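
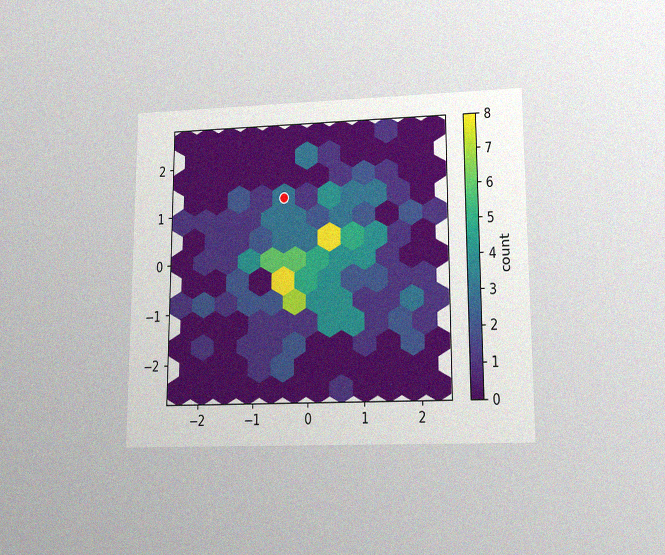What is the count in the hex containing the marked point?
3

The chart is viewed at a slight angle, with some photo noise. The marked hex reads 3 on the colorbar.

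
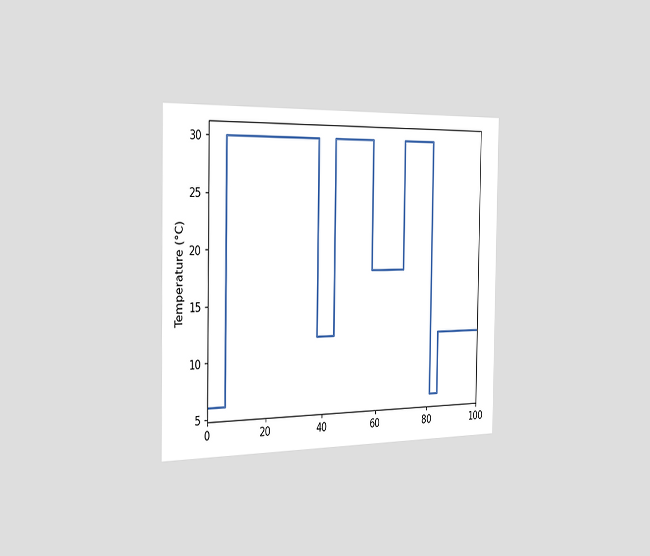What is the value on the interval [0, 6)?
6°C

The chart is viewed slightly from the left. On [0, 6) the step sits at 6°C.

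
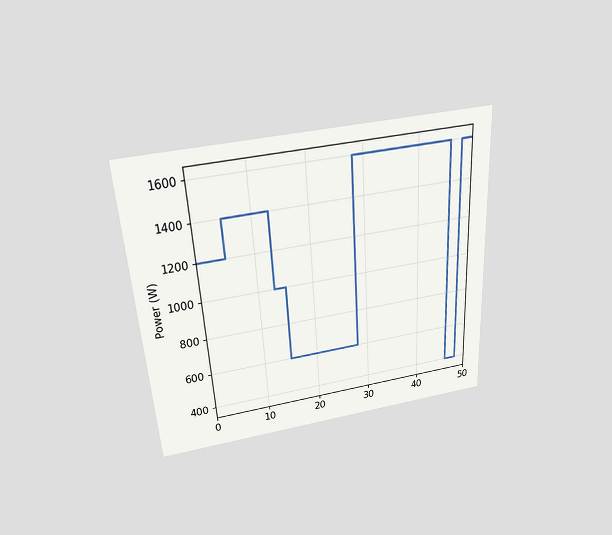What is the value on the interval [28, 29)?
The chart is tilted about 3° counter-clockwise and viewed slightly from above. On [28, 29) the step sits at 1600W.

1600W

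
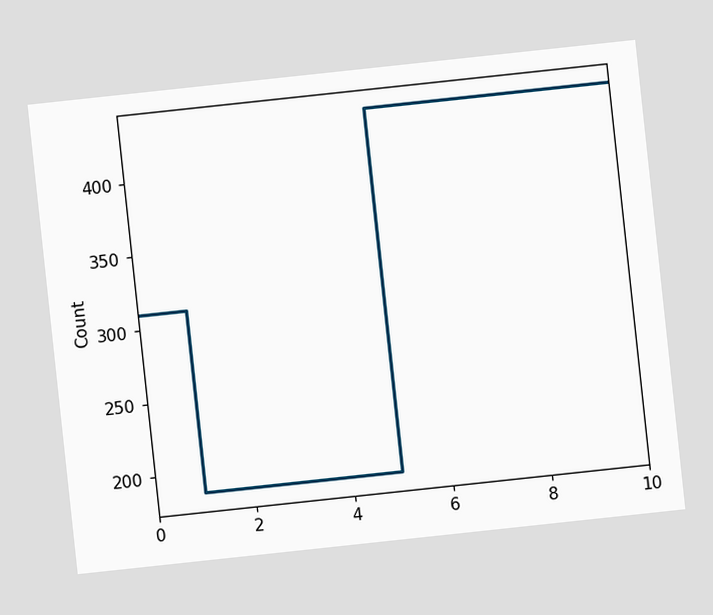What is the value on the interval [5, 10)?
The chart is tilted about 6° counter-clockwise. On [5, 10) the step sits at 434.

434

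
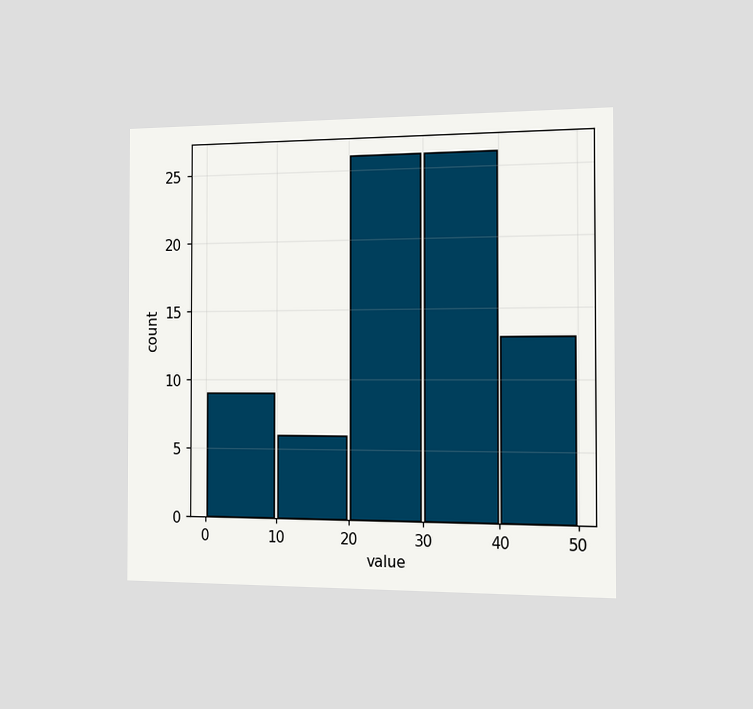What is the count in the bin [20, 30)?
26

The chart is viewed slightly from the right. The [20, 30) bin has height 26.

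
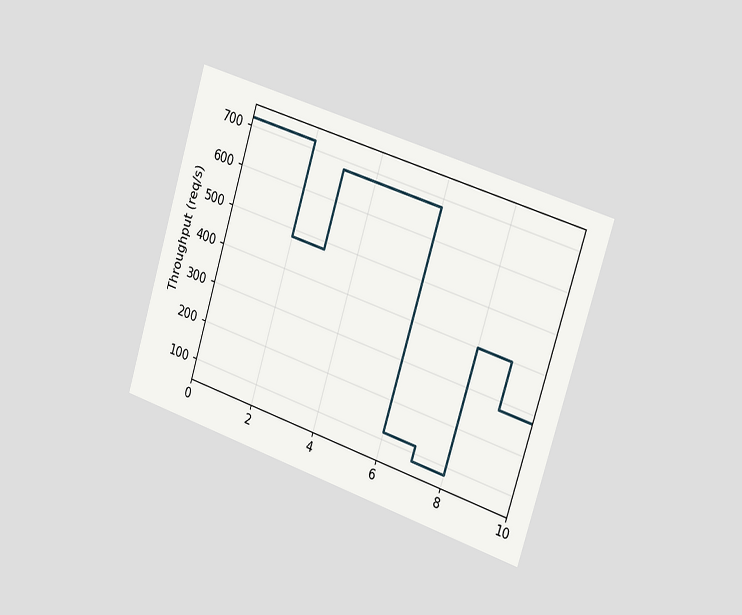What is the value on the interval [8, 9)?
400req/s

The chart is tilted about 17° clockwise and viewed slightly from the right. On [8, 9) the step sits at 400req/s.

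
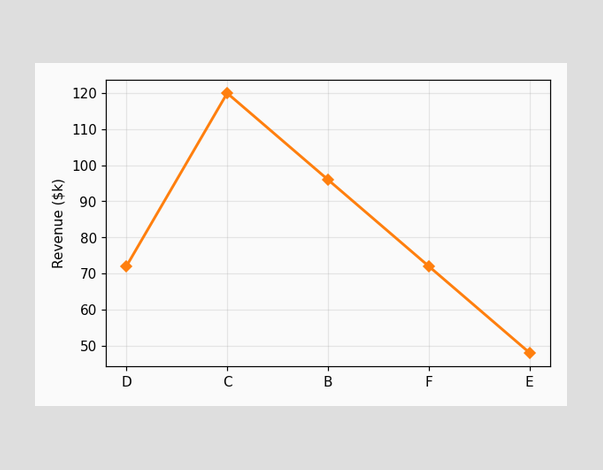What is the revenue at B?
At B, the line is at $96k.

$96k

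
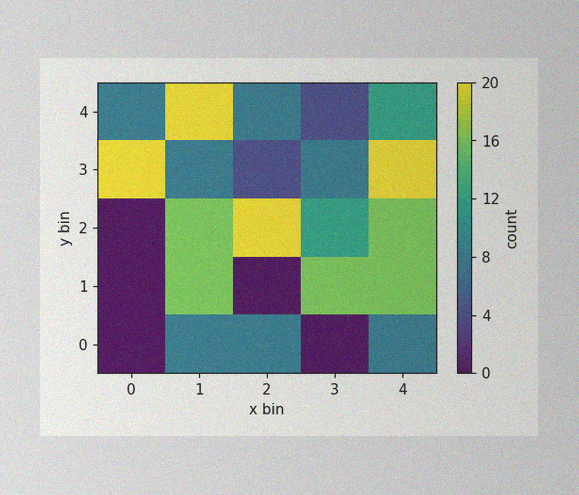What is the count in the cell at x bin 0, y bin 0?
0

The image has some photo noise and uneven lighting. Matching the cell (0, 0) against the colorbar gives 0.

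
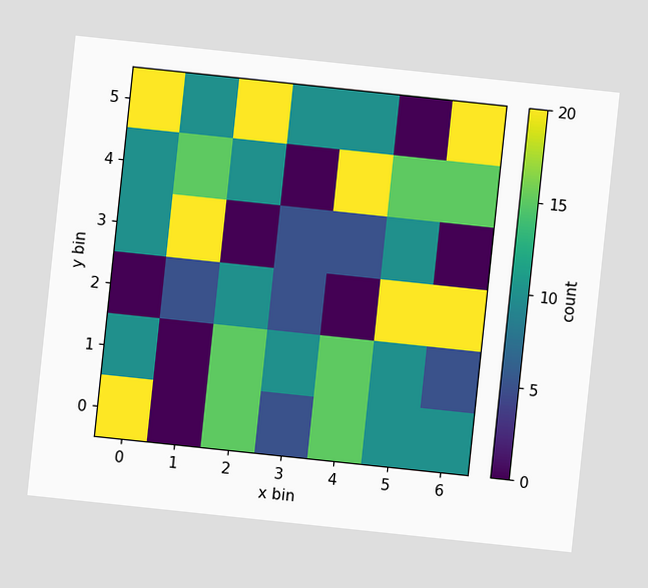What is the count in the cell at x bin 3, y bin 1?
The chart is tilted about 6° clockwise. Matching the cell (3, 1) against the colorbar gives 10.

10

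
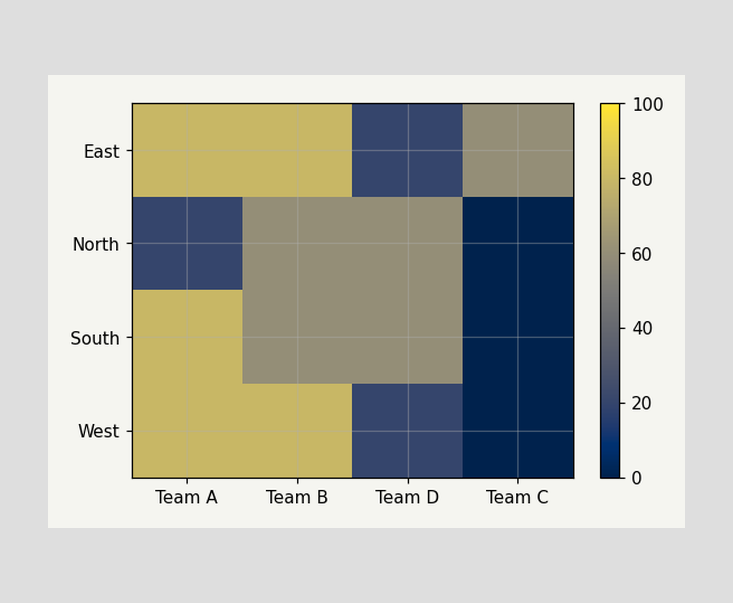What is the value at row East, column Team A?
80

Matching cell (East, Team A) against the colorbar gives 80.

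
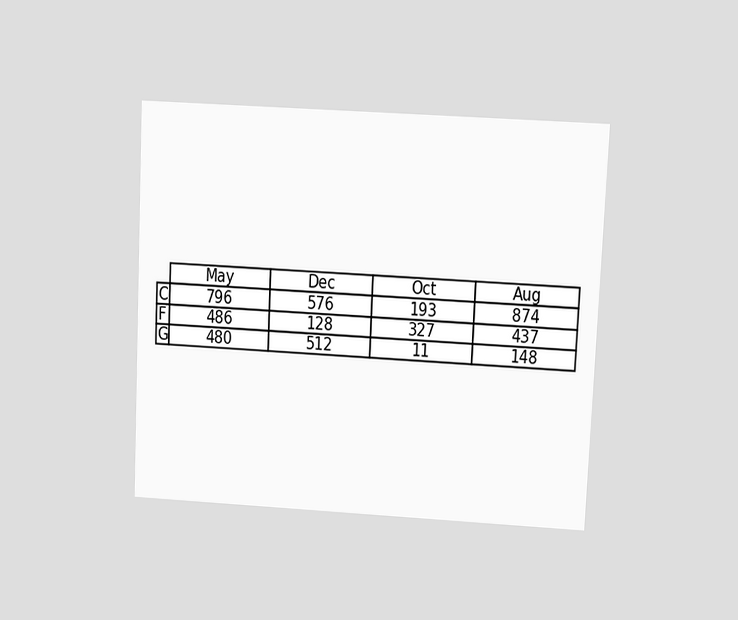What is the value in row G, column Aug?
148

The chart is tilted about 3° clockwise and viewed at a slight angle. The (G, Aug) cell reads 148.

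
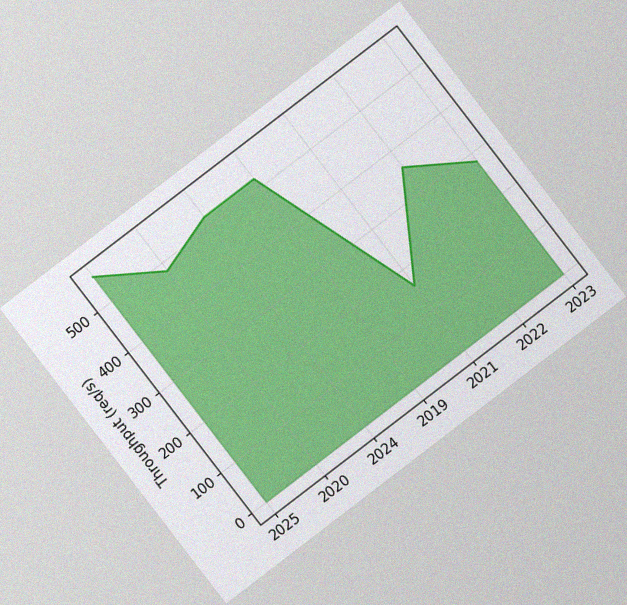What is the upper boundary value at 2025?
The chart is tilted about 38° counter-clockwise, with some photo noise. At 2025 the upper boundary is at 560req/s.

560req/s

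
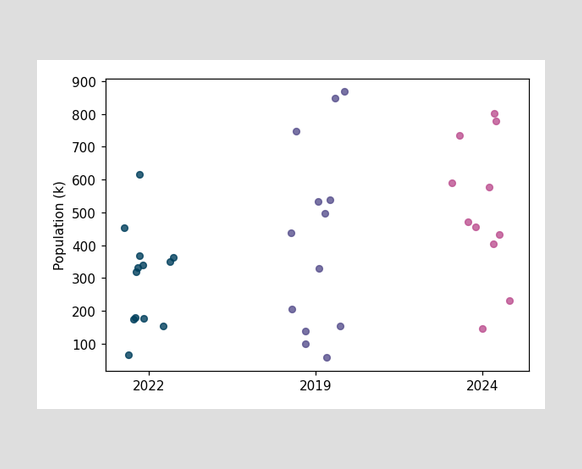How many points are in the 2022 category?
13

Counting the markers in the 2022 column gives 13.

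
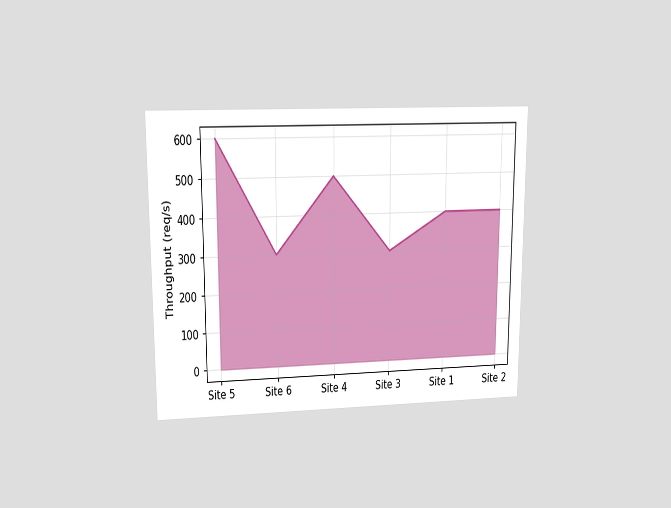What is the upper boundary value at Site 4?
500req/s

The chart is viewed at a slight angle. At Site 4 the upper boundary is at 500req/s.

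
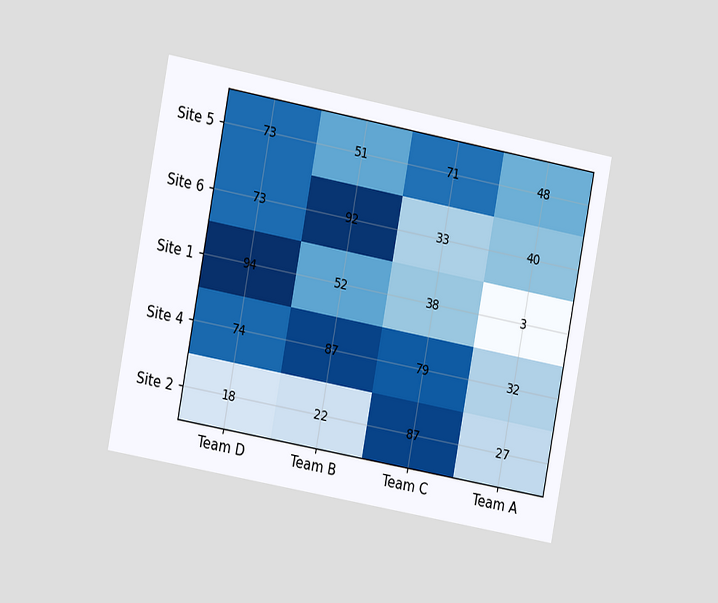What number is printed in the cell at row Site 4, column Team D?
The chart is tilted about 11° clockwise and viewed slightly from the left. The (Site 4, Team D) cell reads 74.

74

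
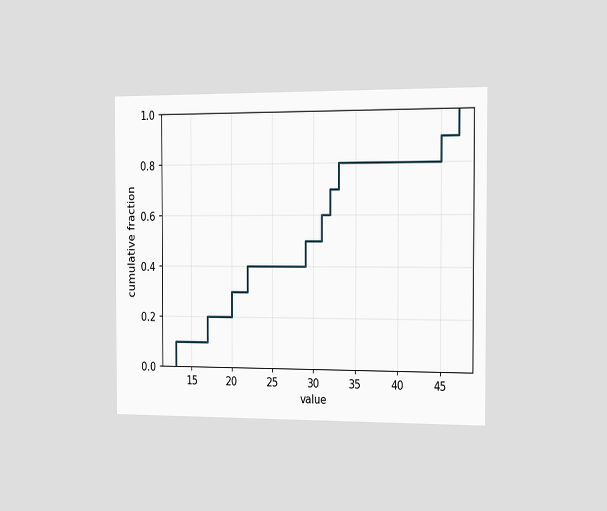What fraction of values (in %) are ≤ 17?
The chart is viewed slightly from the right. At x=17 the ECDF step is at 20%.

20%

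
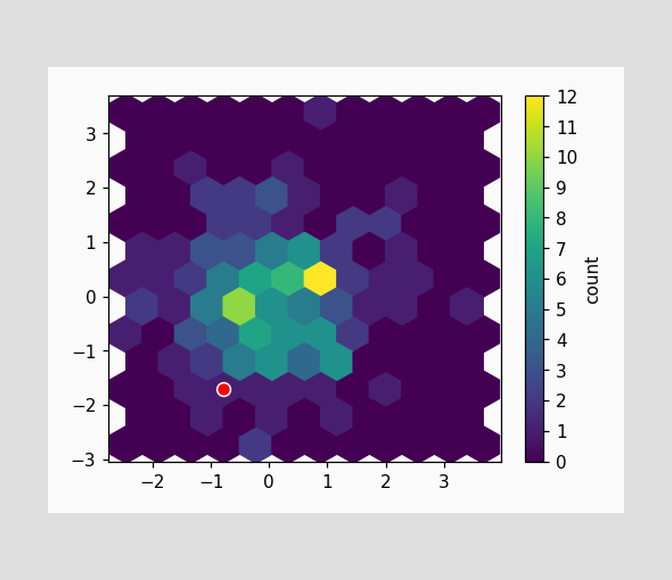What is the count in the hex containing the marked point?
The marked hex reads 1 on the colorbar.

1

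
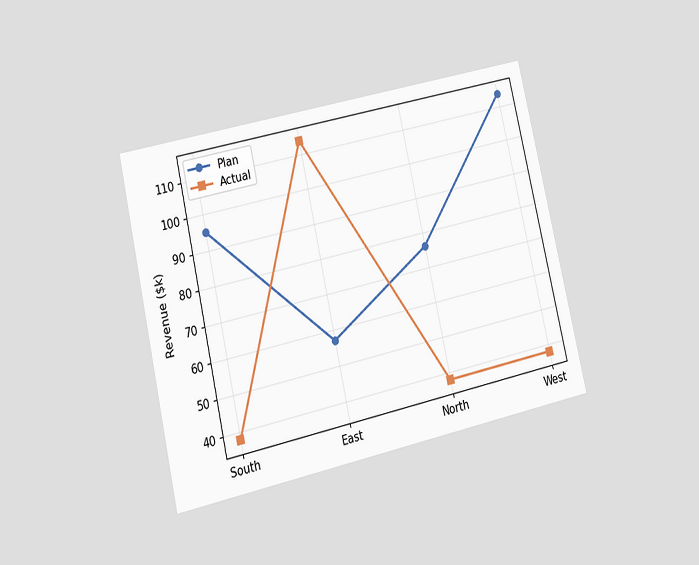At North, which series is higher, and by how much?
The chart is tilted about 13° counter-clockwise and viewed at a slight angle. At North, Plan sits above the other line by $38k.

Plan, by $38k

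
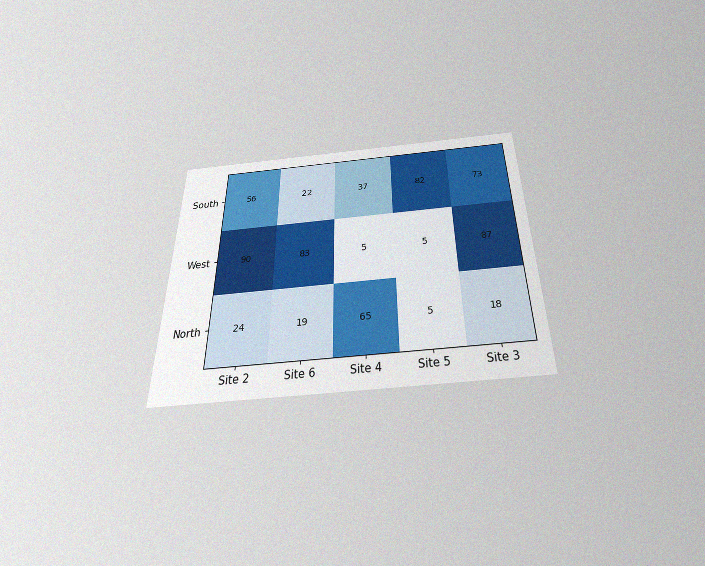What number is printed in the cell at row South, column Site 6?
22

The chart is viewed slightly from below, with some photo noise. The (South, Site 6) cell reads 22.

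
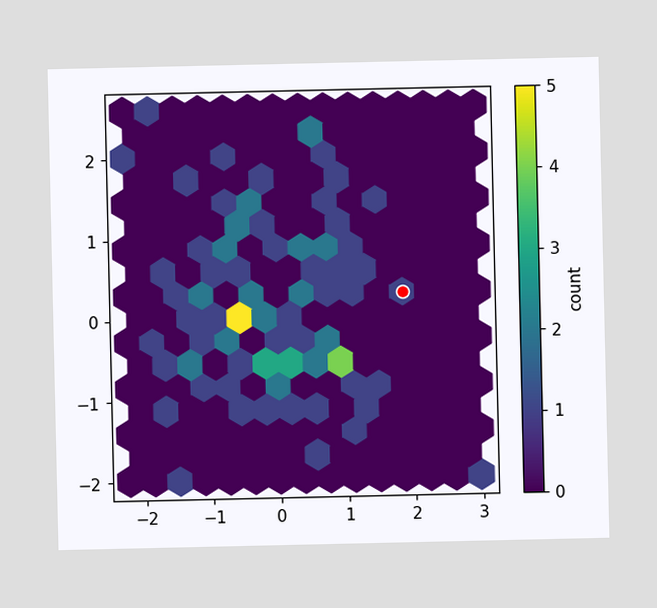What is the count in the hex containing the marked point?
The marked hex reads 1 on the colorbar.

1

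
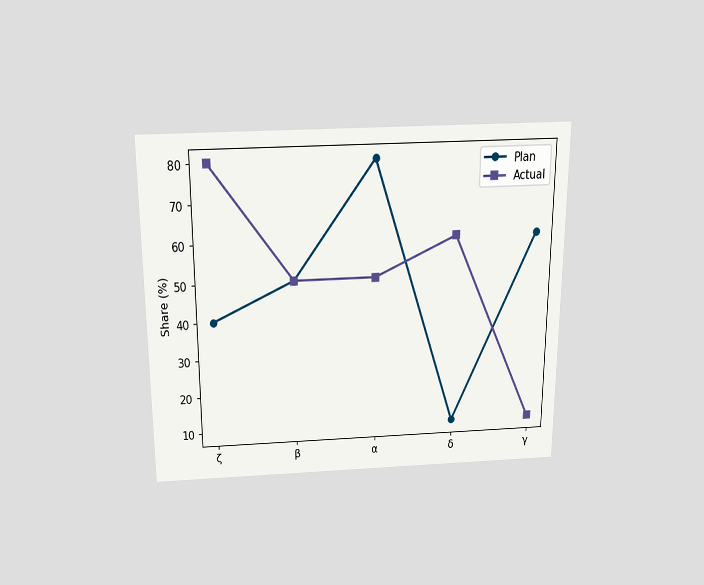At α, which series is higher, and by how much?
The chart is viewed slightly from above. At α, Plan sits above the other line by 30%.

Plan, by 30%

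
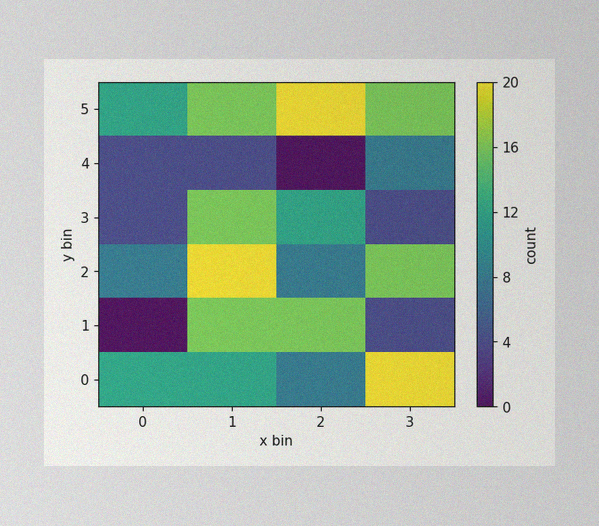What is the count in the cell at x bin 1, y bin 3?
The image has some photo noise and uneven lighting. Matching the cell (1, 3) against the colorbar gives 16.

16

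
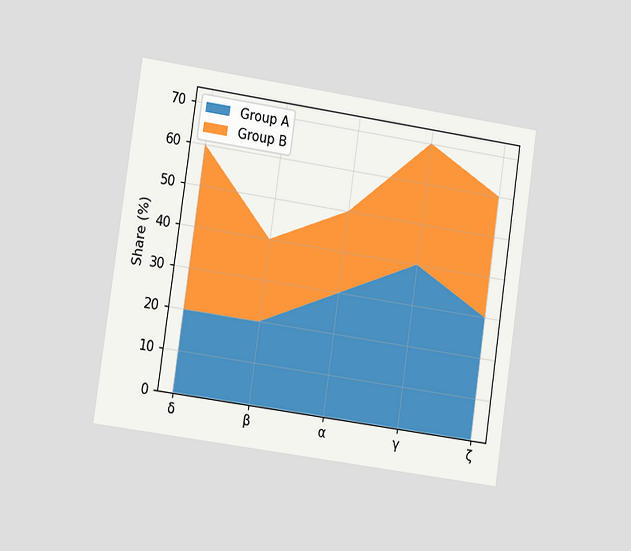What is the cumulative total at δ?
The chart is tilted about 8° clockwise and viewed slightly from the left. The stacked total at δ reaches 60%.

60%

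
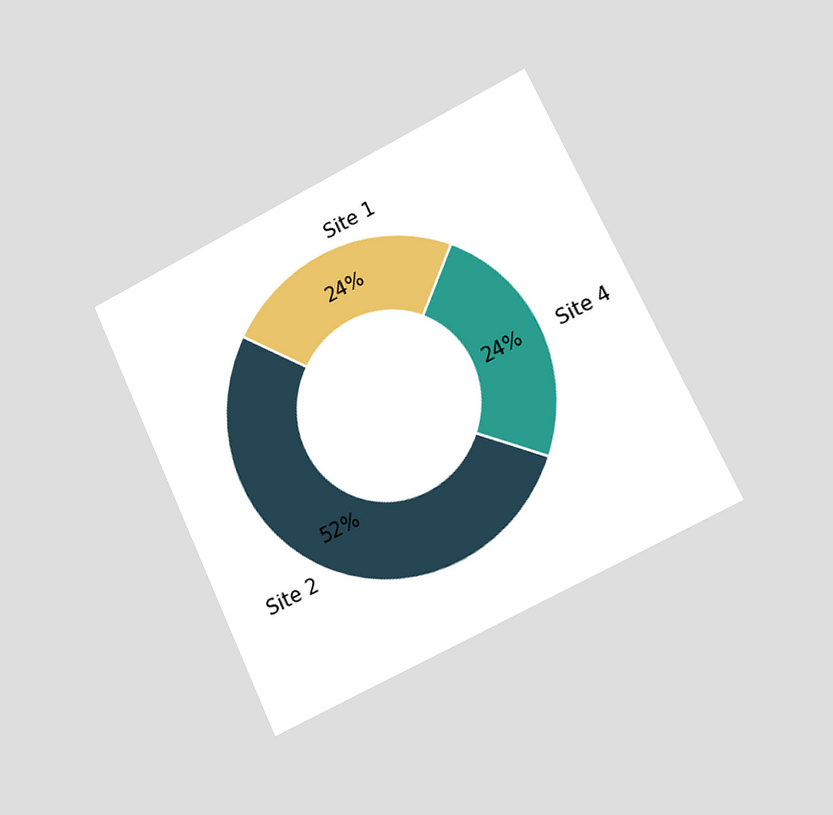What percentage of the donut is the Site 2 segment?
52%

The chart is tilted about 25° counter-clockwise and viewed slightly from the right. The Site 2 segment takes up 52% of the ring.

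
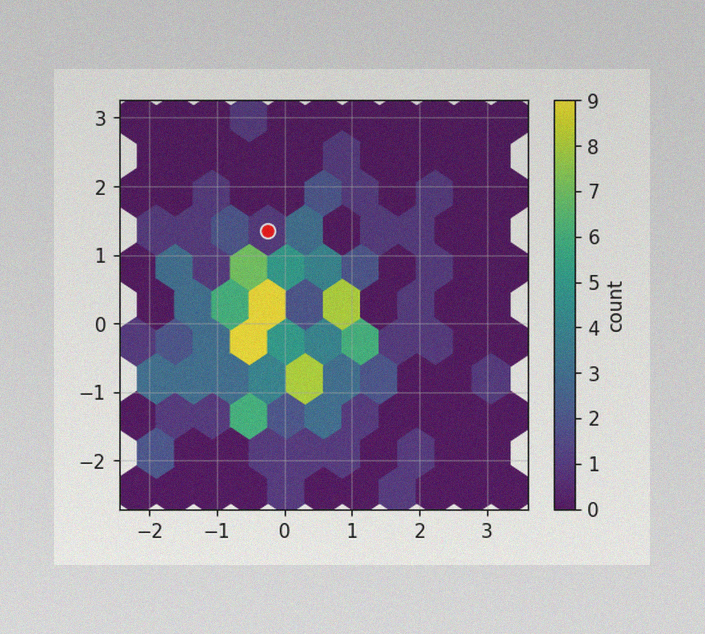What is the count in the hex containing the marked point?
1

The image has some photo noise and uneven lighting. The marked hex reads 1 on the colorbar.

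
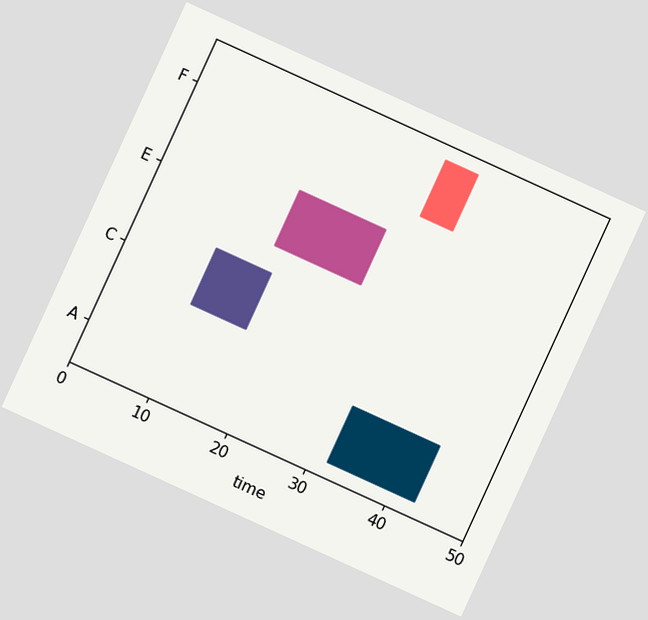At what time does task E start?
The chart is tilted about 25° clockwise. The E bar begins at t=16.

16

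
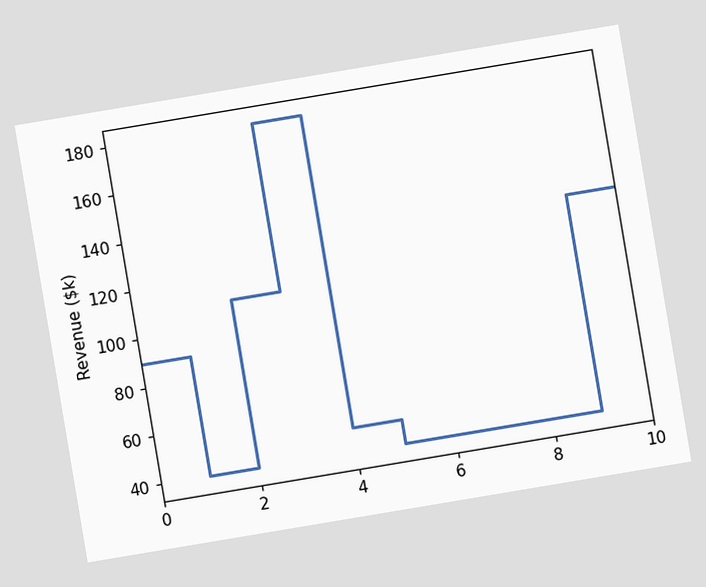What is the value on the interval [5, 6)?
$40k

The chart is tilted about 10° counter-clockwise. On [5, 6) the step sits at $40k.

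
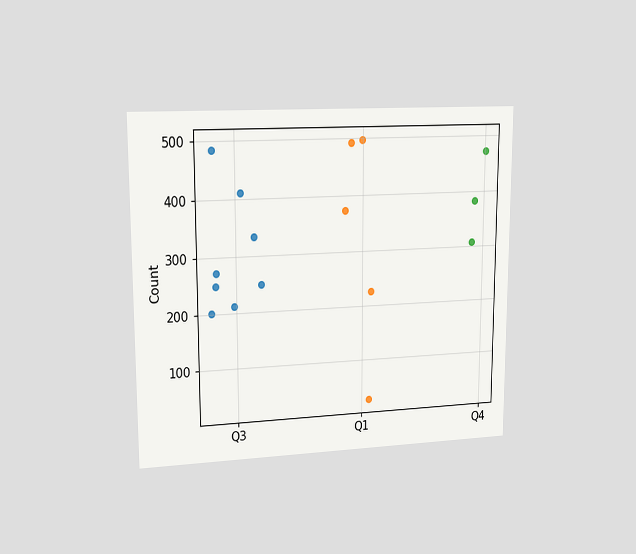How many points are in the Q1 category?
5

The chart is viewed slightly from the left. Counting the markers in the Q1 column gives 5.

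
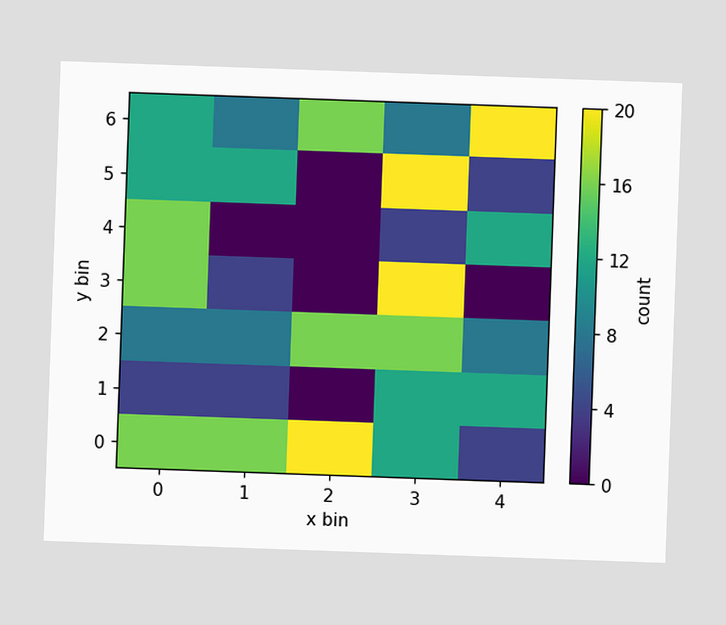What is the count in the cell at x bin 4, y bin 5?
The chart is tilted about 2° clockwise. Matching the cell (4, 5) against the colorbar gives 4.

4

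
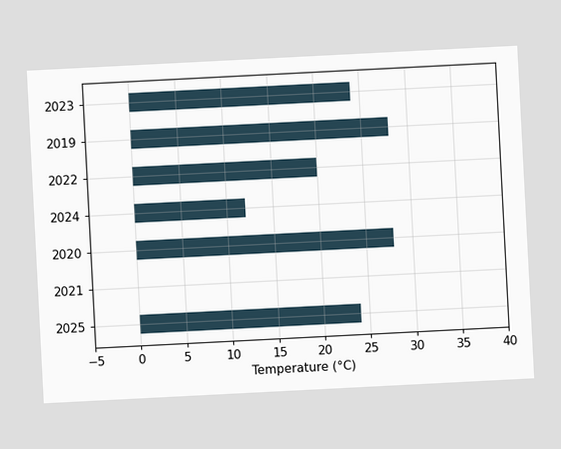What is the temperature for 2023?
The chart is tilted about 3° counter-clockwise. Reading along the chart's x-axis, the 2023 bar reaches 24°C.

24°C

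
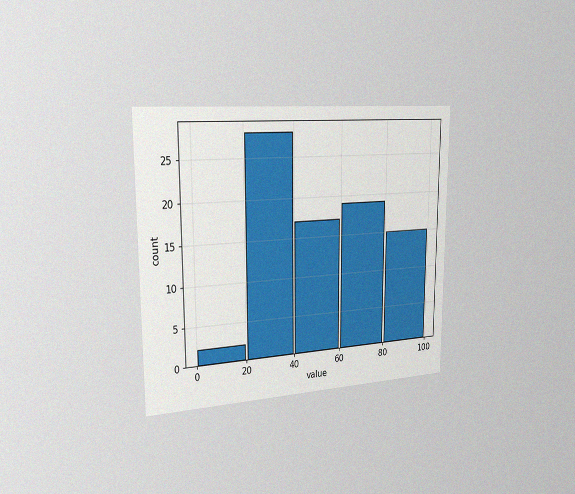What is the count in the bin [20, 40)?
28

The chart is viewed slightly from the left, with some photo noise. The [20, 40) bin has height 28.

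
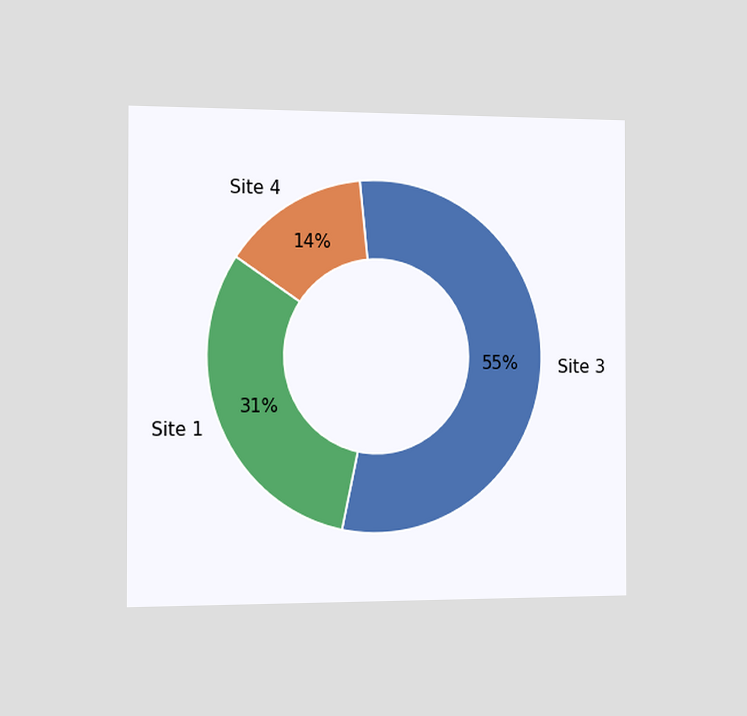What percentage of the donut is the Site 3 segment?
The chart is viewed slightly from the left. The Site 3 segment takes up 55% of the ring.

55%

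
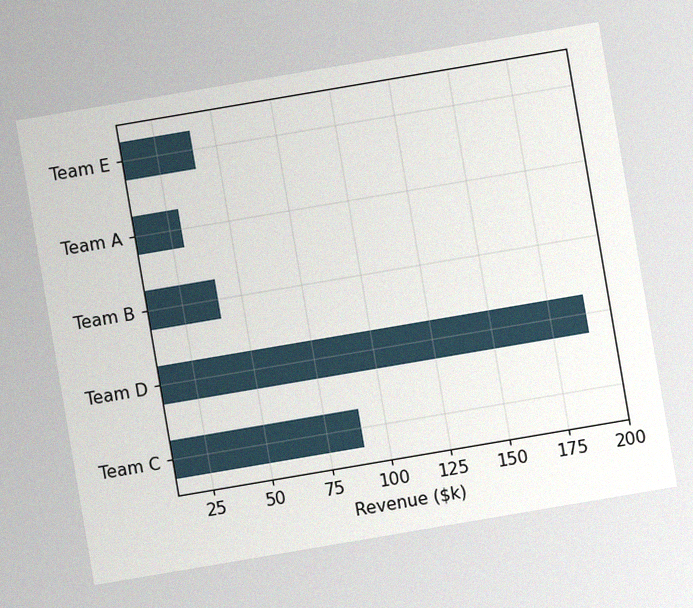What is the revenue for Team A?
The chart is tilted about 10° counter-clockwise, with some photo noise. Reading along the chart's x-axis, the Team A bar reaches $30k.

$30k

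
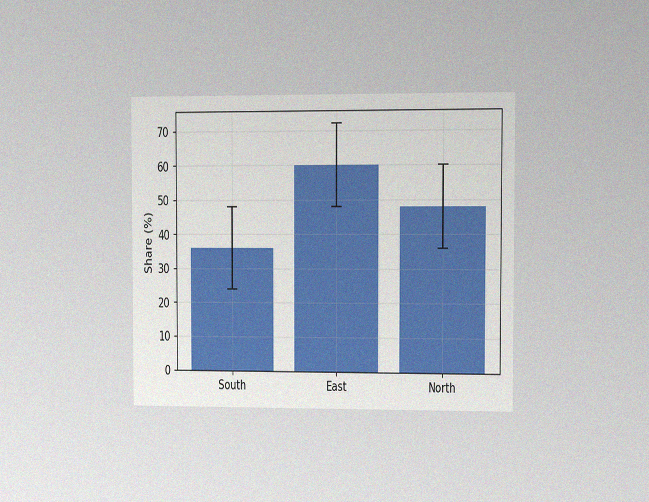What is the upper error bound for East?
72%

The chart is viewed at a slight angle, with some photo noise. The East bar's upper whisker reaches 72%.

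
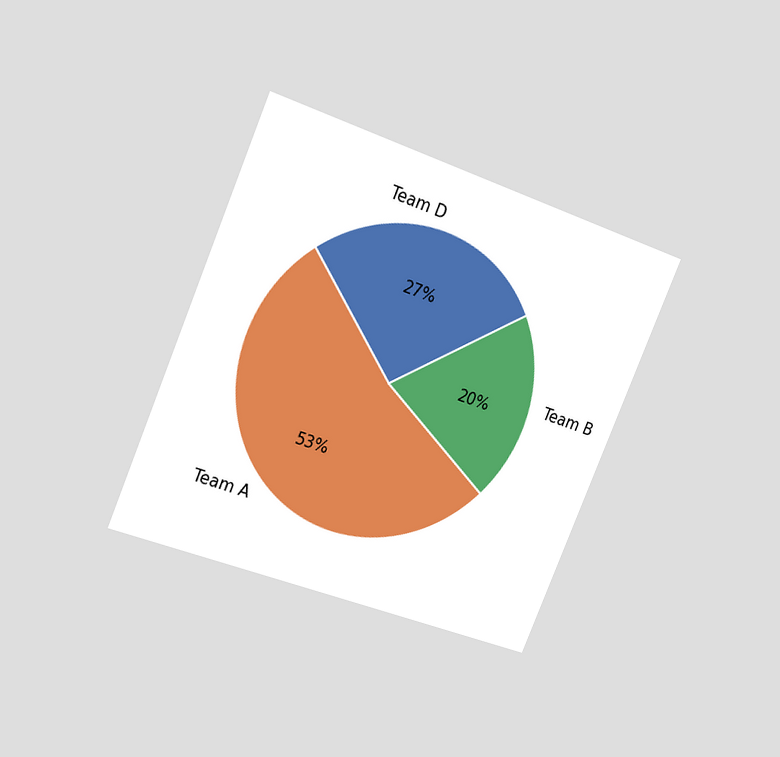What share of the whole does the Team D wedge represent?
The chart is tilted about 23° clockwise and viewed slightly from the left. The Team D slice takes up 27% of the pie.

27%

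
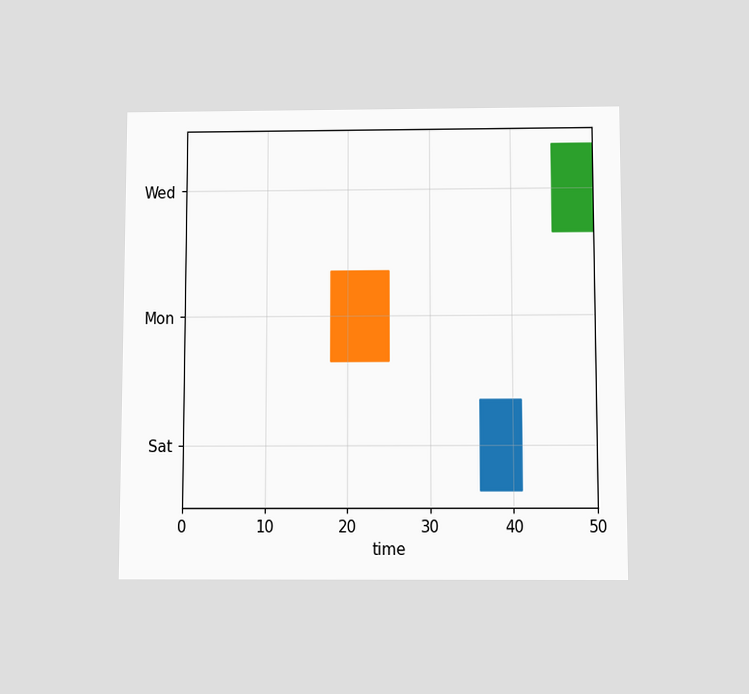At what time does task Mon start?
18

The chart is viewed slightly from below. The Mon bar begins at t=18.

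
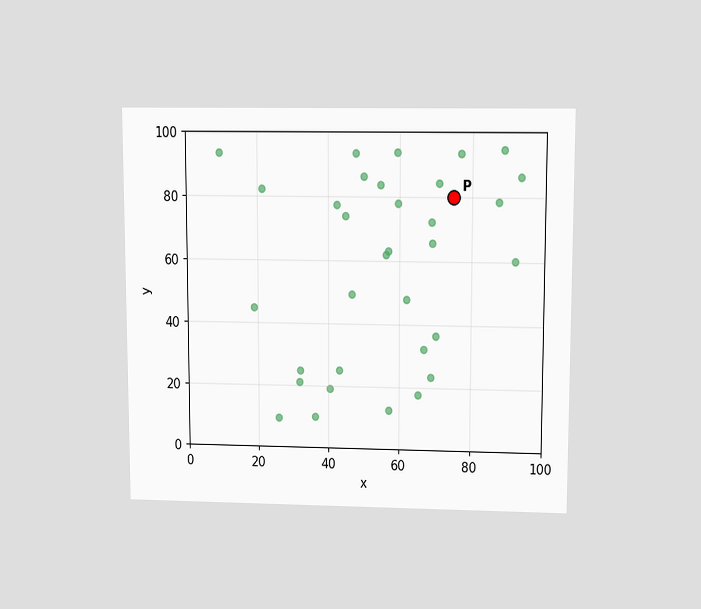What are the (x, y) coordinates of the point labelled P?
The chart is viewed slightly from above. Following the gridlines from P to each axis, P sits at (75, 80).

(75, 80)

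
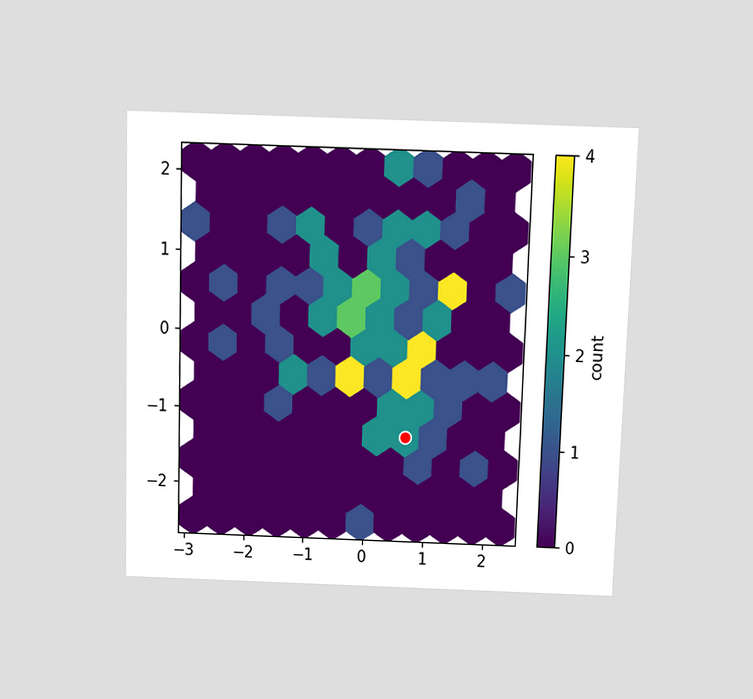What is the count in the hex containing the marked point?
The chart is viewed slightly from above. The marked hex reads 2 on the colorbar.

2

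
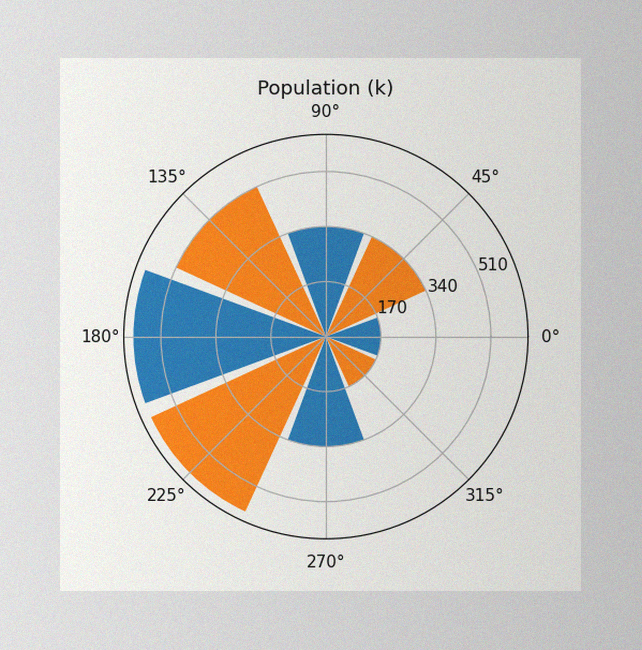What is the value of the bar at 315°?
The image has some photo noise and uneven lighting. The bar at 315° reaches 170k on the radial axis.

170k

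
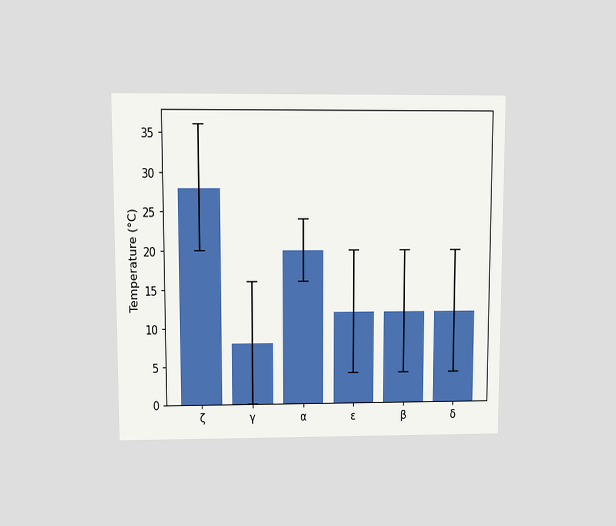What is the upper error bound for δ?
20°C

The chart is viewed at a slight angle. The δ bar's upper whisker reaches 20°C.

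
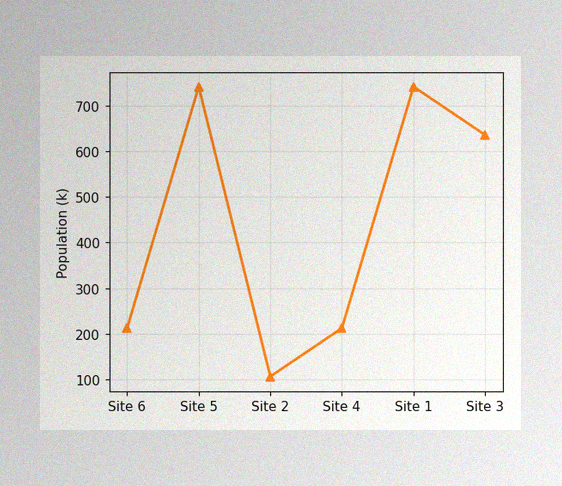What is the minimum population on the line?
106k

The image has some photo noise and uneven lighting. The lowest point is at Site 2, and reading across to the y-axis gives 106k.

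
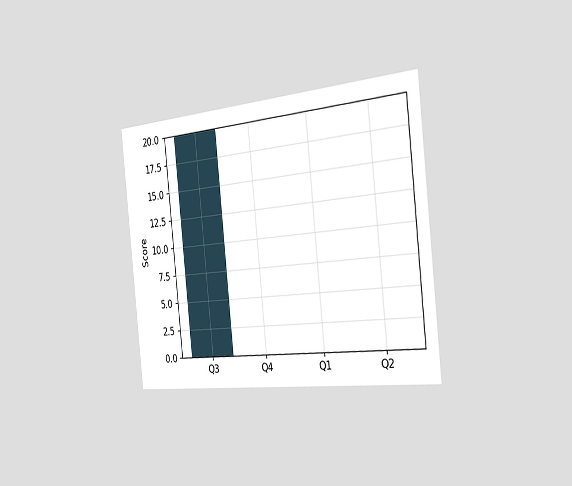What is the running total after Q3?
20

The chart is tilted about 6° counter-clockwise and viewed slightly from the right. After Q3 the running total reaches 20.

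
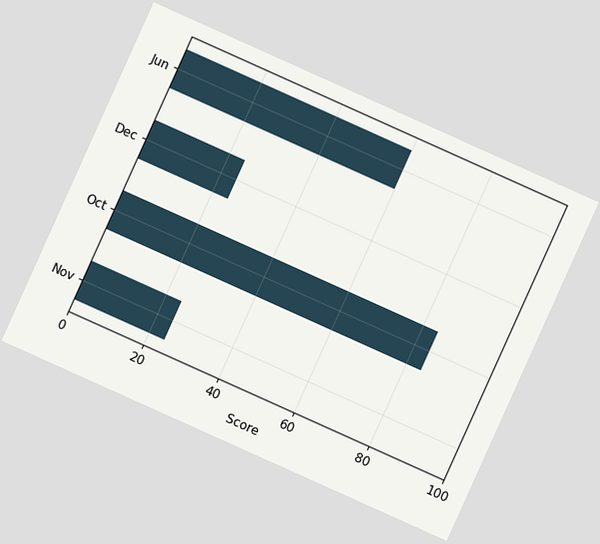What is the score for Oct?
The chart is tilted about 24° clockwise. Reading along the chart's x-axis, the Oct bar reaches 84.

84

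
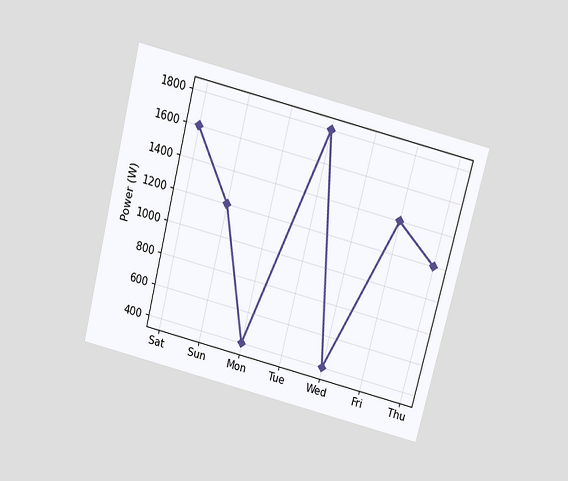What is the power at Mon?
The chart is tilted about 14° clockwise and viewed slightly from above. At Mon, the line is at 400W.

400W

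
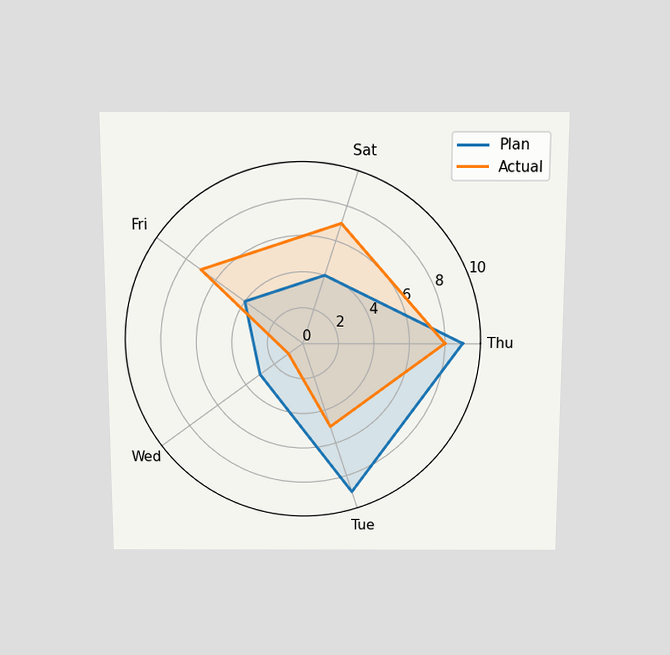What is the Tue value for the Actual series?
The chart is viewed slightly from above. On the Tue axis, Actual reaches 5.

5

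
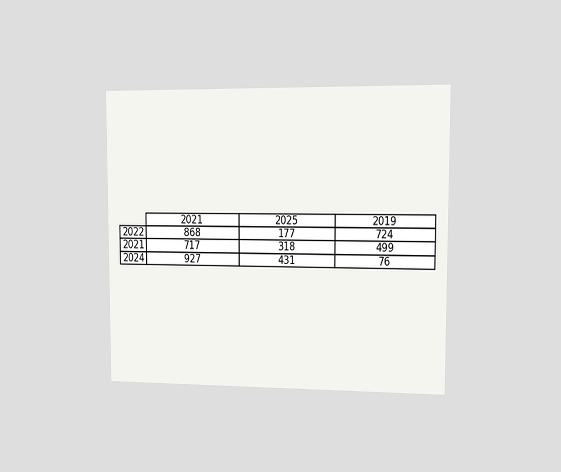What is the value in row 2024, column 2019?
The chart is viewed slightly from the right. The (2024, 2019) cell reads 76.

76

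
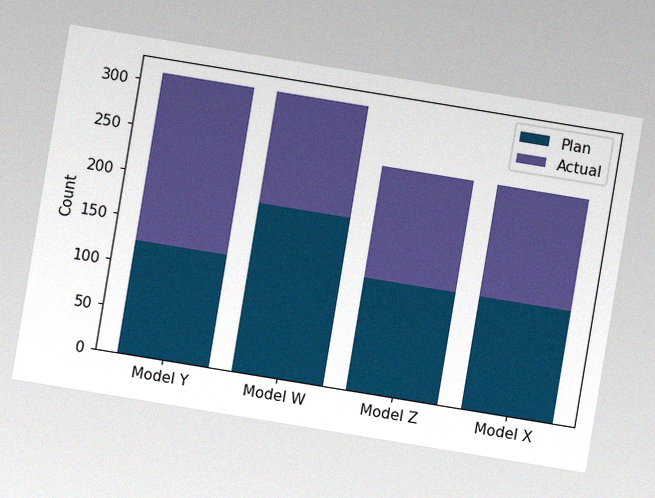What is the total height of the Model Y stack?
310

The chart is tilted about 9° clockwise, with some photo noise. The Model Y stack's top reaches 310 on the y-axis.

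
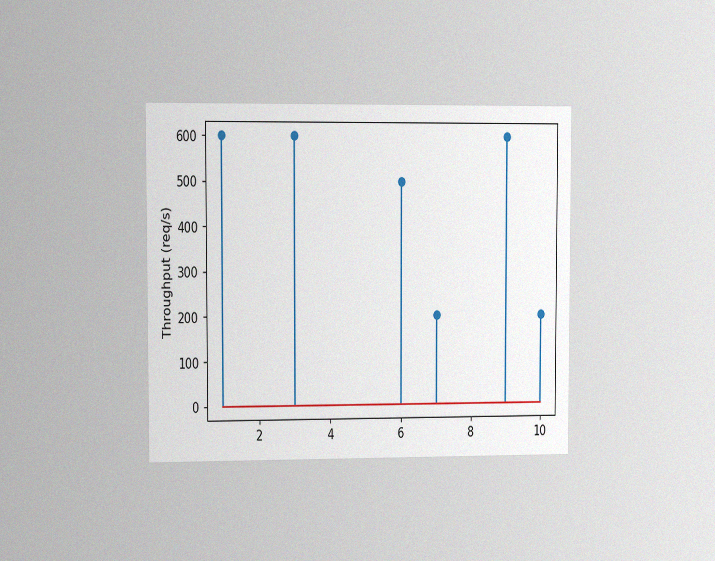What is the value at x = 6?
The chart is viewed slightly from the left, with some photo noise. The stem at x=6 reaches 500req/s.

500req/s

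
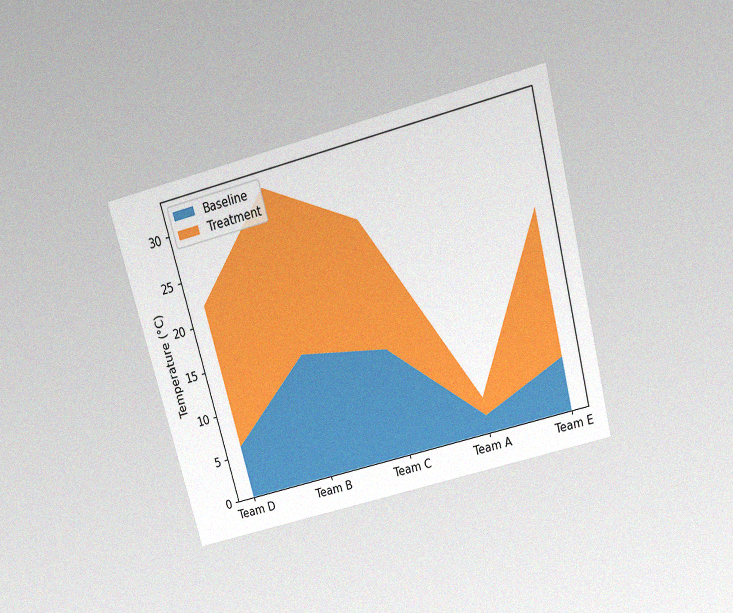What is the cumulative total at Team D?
The chart is tilted about 15° counter-clockwise and viewed slightly from above, with some photo noise. The stacked total at Team D reaches 22°C.

22°C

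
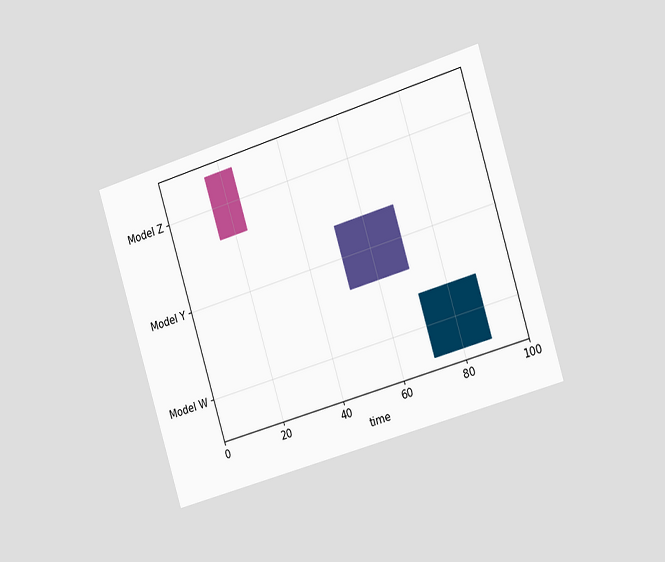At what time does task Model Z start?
The chart is tilted about 17° counter-clockwise and viewed slightly from the right. The Model Z bar begins at t=15.

15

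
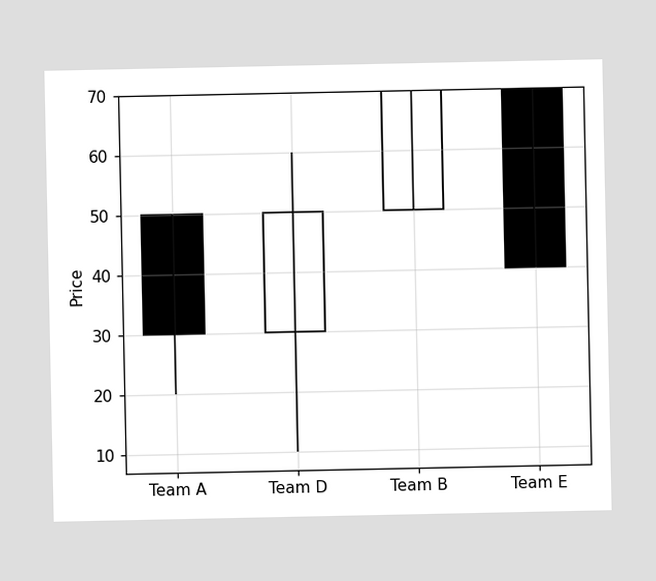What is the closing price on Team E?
40

The Team E candle closes at 40.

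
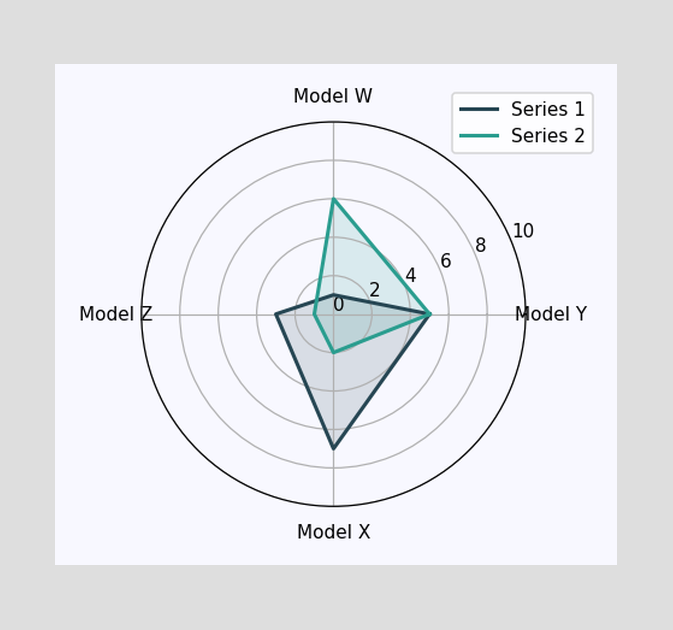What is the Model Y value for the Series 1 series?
On the Model Y axis, Series 1 reaches 5.

5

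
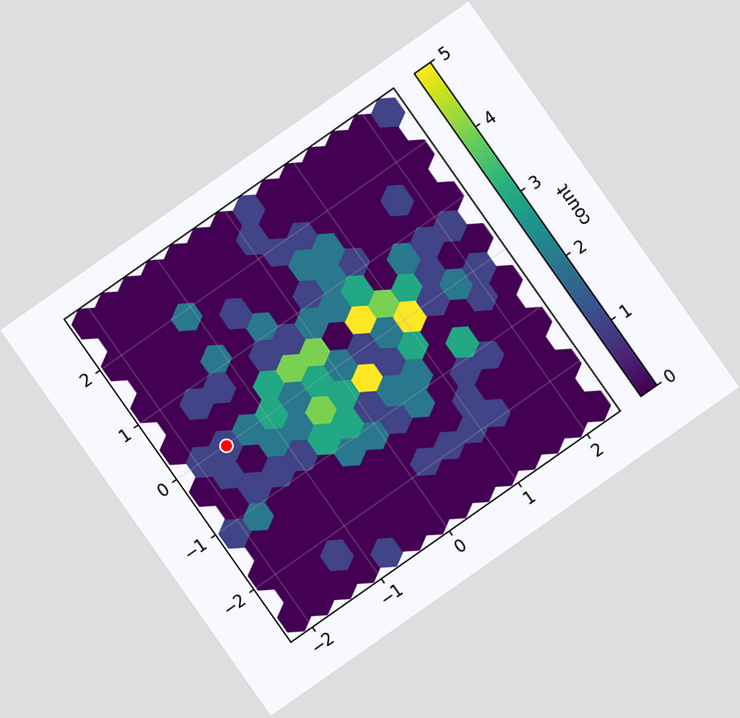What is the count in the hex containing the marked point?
The chart is tilted about 35° counter-clockwise. The marked hex reads 1 on the colorbar.

1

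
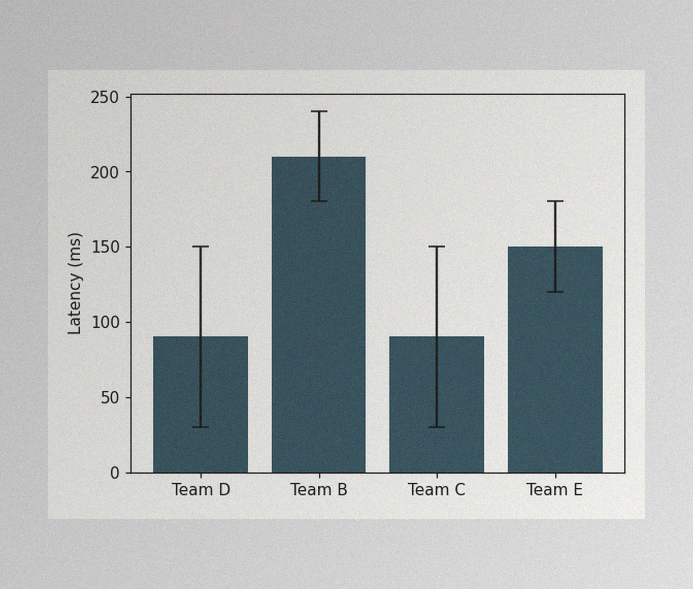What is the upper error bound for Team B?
240ms

The image has some photo noise and uneven lighting. The Team B bar's upper whisker reaches 240ms.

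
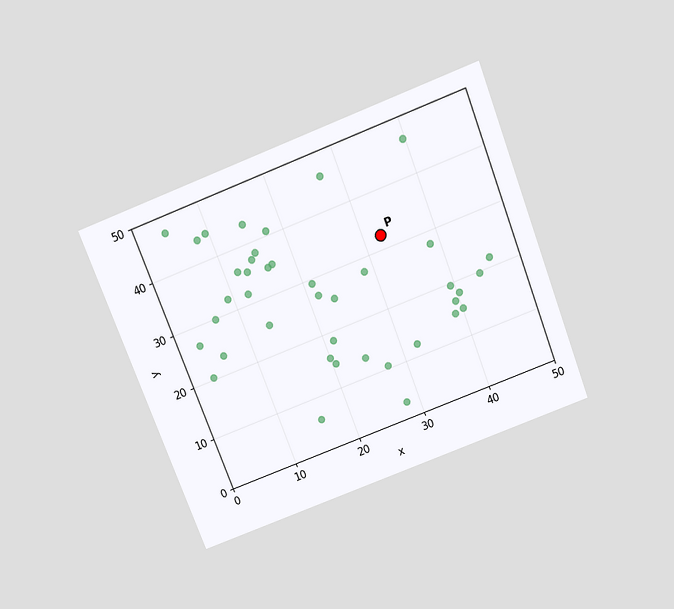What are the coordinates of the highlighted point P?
(32.5, 32.5)

The chart is tilted about 21° counter-clockwise and viewed slightly from above. Following the gridlines from P to each axis, P sits at (32.5, 32.5).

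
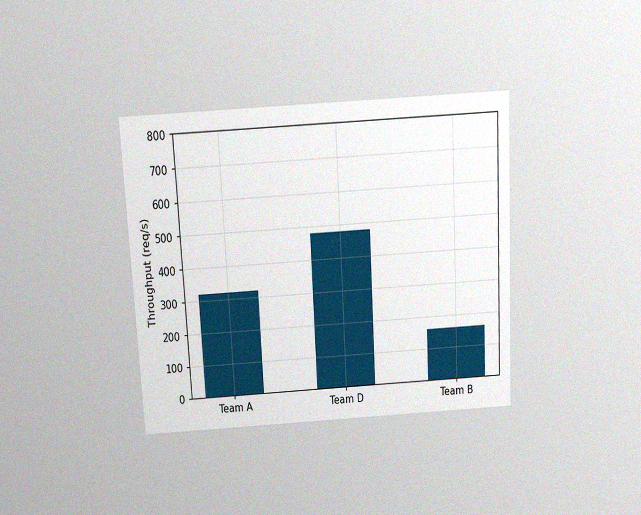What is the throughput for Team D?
480req/s

The chart is tilted about 3° counter-clockwise and viewed slightly from above, with some photo noise. Reading along the chart's y-axis, the Team D bar reaches 480req/s.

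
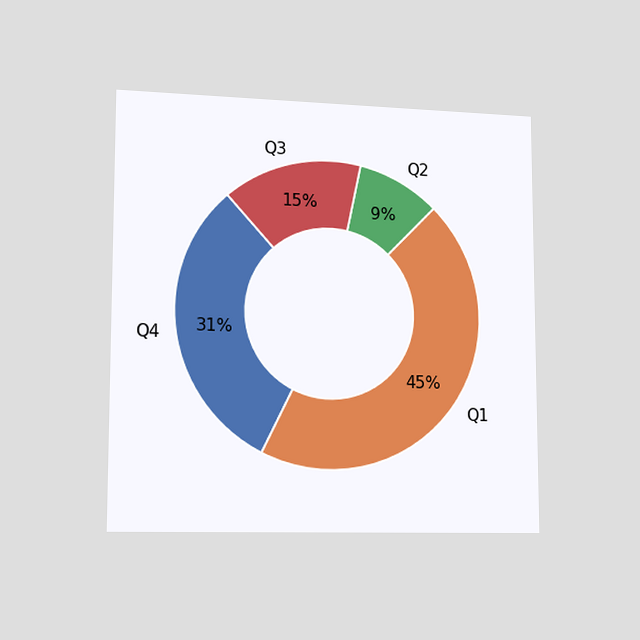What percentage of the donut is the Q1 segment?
The chart is viewed slightly from the left. The Q1 segment takes up 45% of the ring.

45%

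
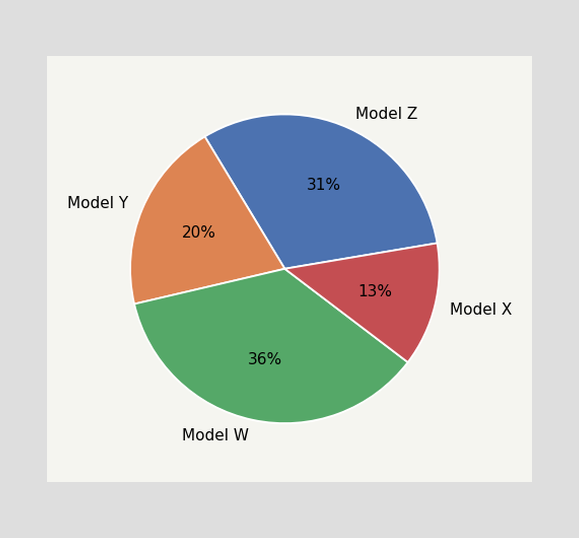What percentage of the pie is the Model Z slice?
The Model Z slice takes up 31% of the pie.

31%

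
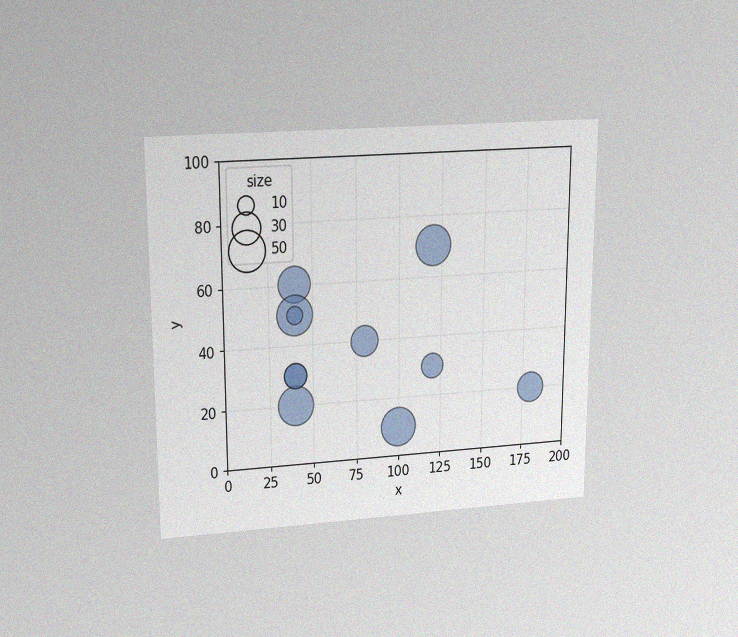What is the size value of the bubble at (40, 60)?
The chart is viewed slightly from above, with some photo noise. Matching the bubble at (40, 60) against the size legend gives 40.

40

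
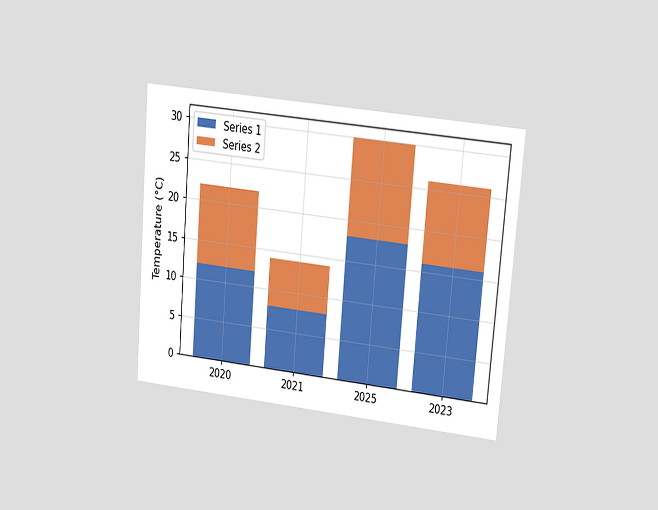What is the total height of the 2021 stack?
The chart is tilted about 5° clockwise and viewed at a slight angle. The 2021 stack's top reaches 14°C on the y-axis.

14°C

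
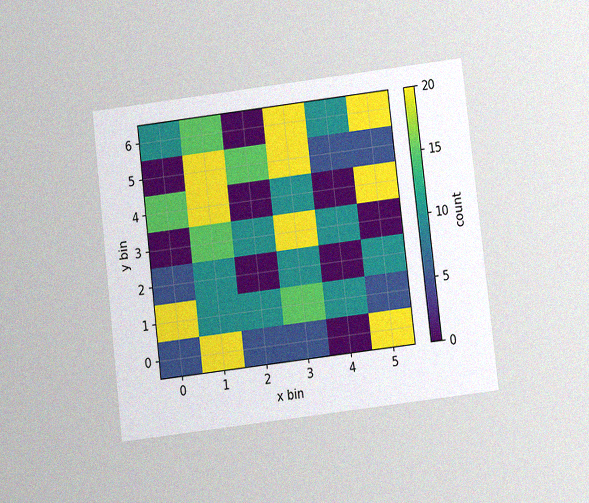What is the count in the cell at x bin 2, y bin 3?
The chart is tilted about 7° counter-clockwise and viewed slightly from below, with some photo noise. Matching the cell (2, 3) against the colorbar gives 10.

10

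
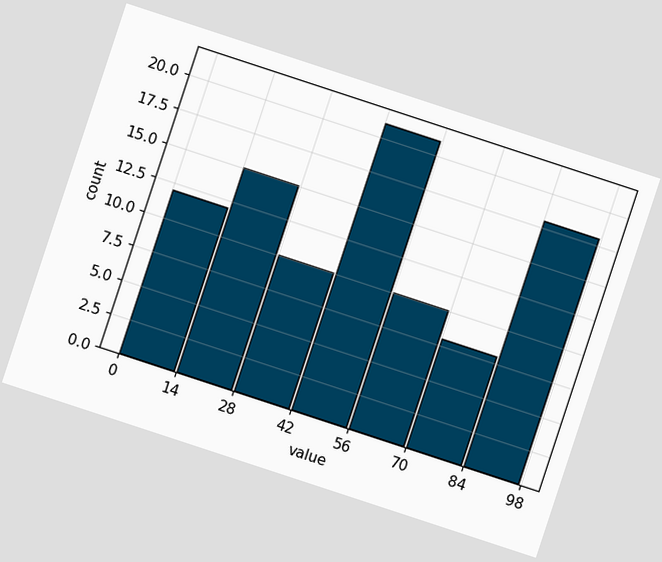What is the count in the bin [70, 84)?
The chart is tilted about 18° clockwise. The [70, 84) bin has height 8.

8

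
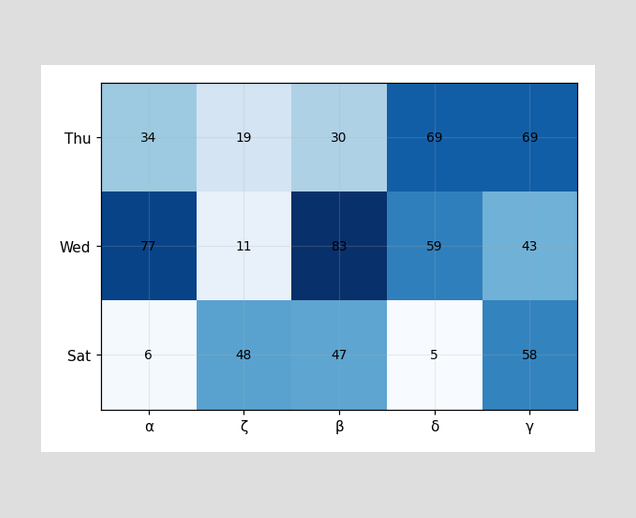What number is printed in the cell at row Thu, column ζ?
19

The (Thu, ζ) cell reads 19.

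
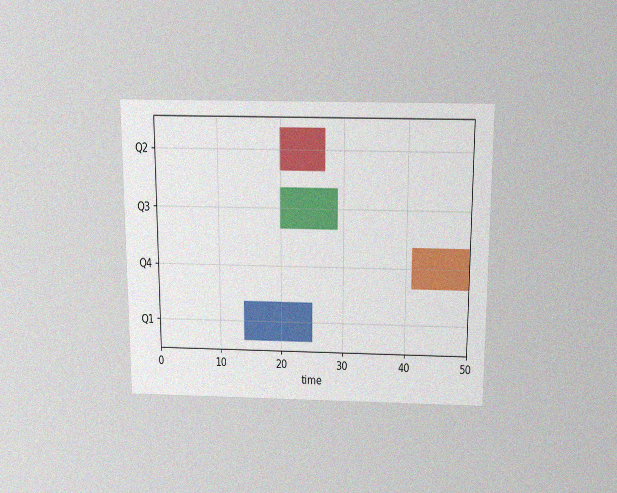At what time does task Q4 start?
41

The chart is viewed slightly from above, with some photo noise. The Q4 bar begins at t=41.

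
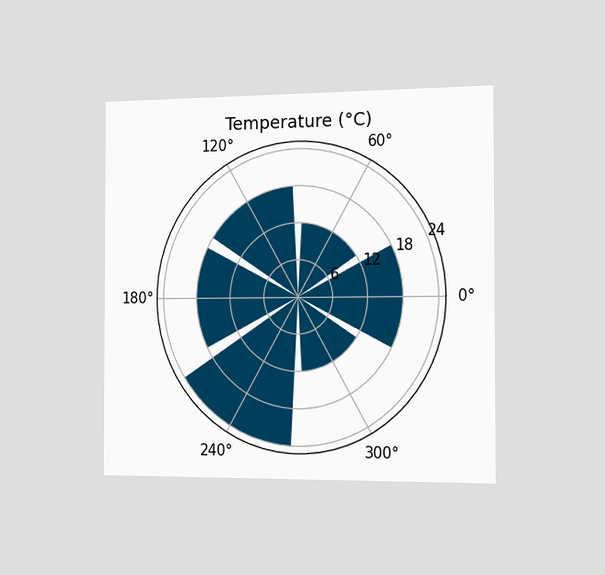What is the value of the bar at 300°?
The chart is viewed slightly from the right. The bar at 300° reaches 12°C on the radial axis.

12°C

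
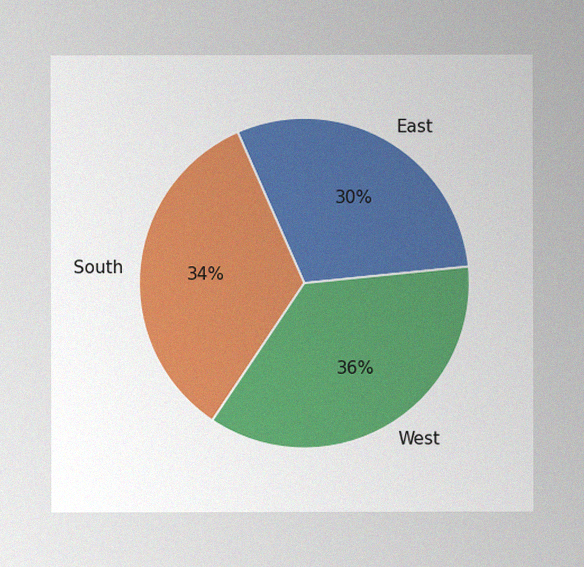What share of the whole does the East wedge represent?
The image has some photo noise and uneven lighting. The East slice takes up 30% of the pie.

30%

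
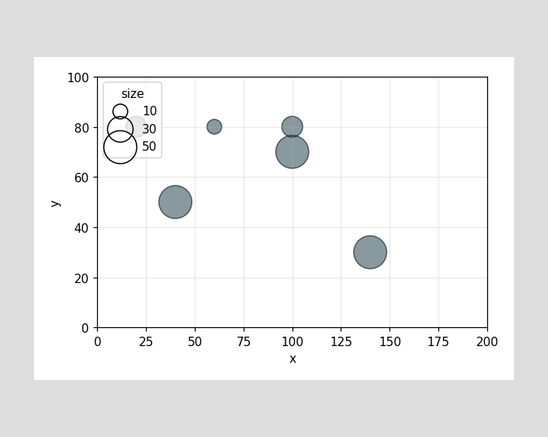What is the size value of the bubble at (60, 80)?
10

Matching the bubble at (60, 80) against the size legend gives 10.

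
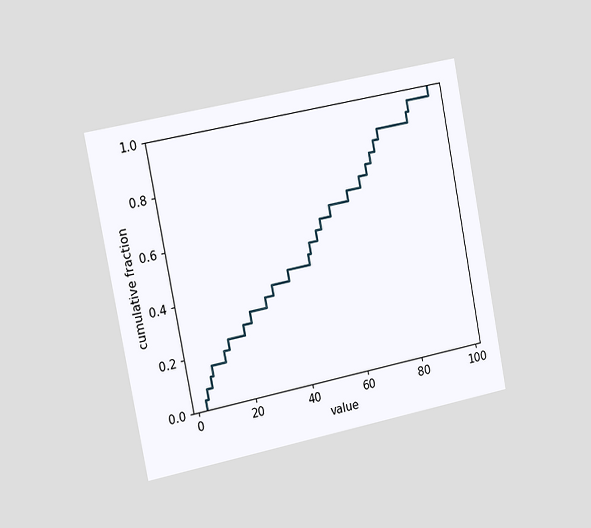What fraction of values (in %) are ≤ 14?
The chart is tilted about 11° counter-clockwise and viewed slightly from the left. At x=14 the ECDF step is at 24%.

24%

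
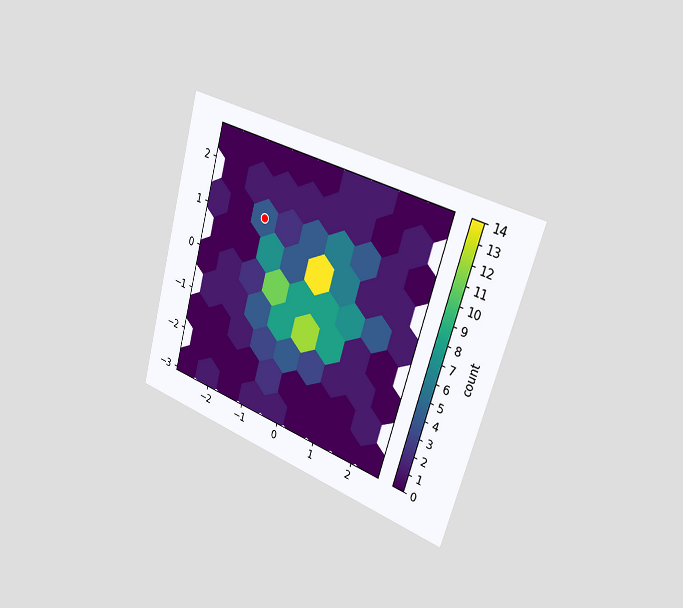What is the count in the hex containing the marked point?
The chart is tilted about 16° clockwise and viewed slightly from the right. The marked hex reads 4 on the colorbar.

4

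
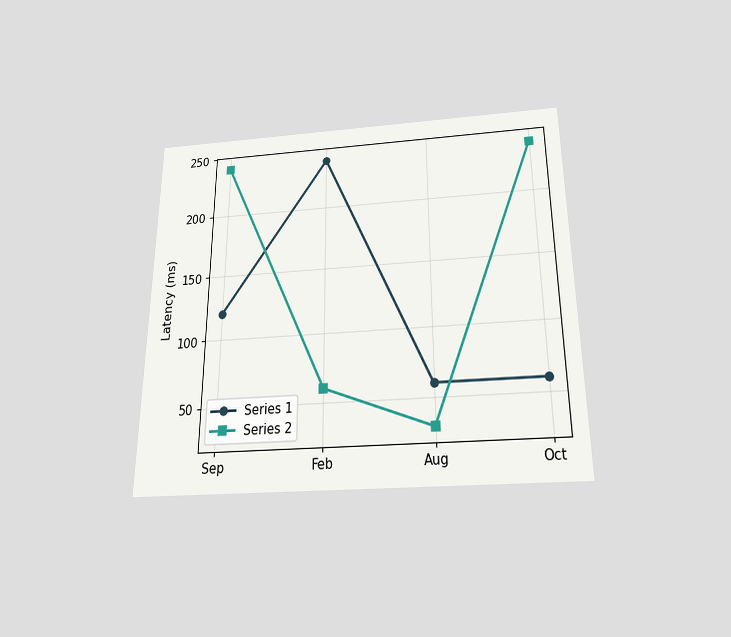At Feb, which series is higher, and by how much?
The chart is viewed slightly from below. At Feb, Series 1 sits above the other line by 180ms.

Series 1, by 180ms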